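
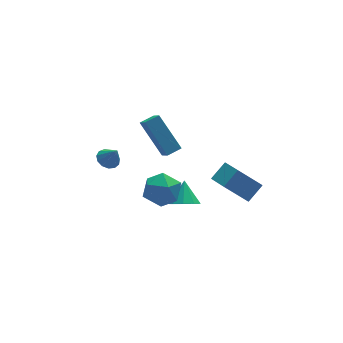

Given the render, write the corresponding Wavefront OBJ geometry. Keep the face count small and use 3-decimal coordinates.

v 1.654 -0.468 2.045
v 1.093 0.932 3.646
v 1.705 0.323 1.371
v 1.144 1.723 2.973
v 2.436 -0.363 2.227
v 1.875 1.037 3.829
v 2.487 0.428 1.554
v 1.926 1.828 3.155
v 2.742 -4.496 2.669
v 3.59 -4.213 3.343
v 2.701 -3.187 2.172
v 3.549 -2.905 2.846
v 3.831 -4.915 1.474
v 4.679 -4.633 2.148
v 3.79 -3.607 0.977
v 4.638 -3.324 1.651
v 1.866 -2.02 -0.503
v 2.62 -2.099 -0.725
v 2.234 -1.16 0.443
v 2.387 -1.696 -1
v 1.91 -1.446 -1.043
v 1.413 -1.463 -0.833
v 1.127 -1.742 -0.468
v 1.187 -2.15 -0.12
v 1.565 -2.498 0.05
v 2.083 -2.622 -0.039
v 2.5 -2.464 -0.345
v -0.224 2.585 -0.093
v 0.144 3.092 0.039
v 0.084 2.115 0.853
v -0.181 3.162 0.18
v -0.519 3.049 0.234
v -0.764 2.789 0.185
v -0.837 2.464 0.047
v -0.716 2.177 -0.135
v -0.439 2.02 -0.303
v -0.093 2.042 -0.405
v 0.21 2.236 -0.408
v 0.376 2.541 -0.31
v 0.351 2.86 -0.144
v 0.083 -2.66 1.698
v 0.76 -2.569 2.469
v -0.52 -4.051 2.391
v 0.157 -3.96 3.162
v -0.618 -3.286 3.075
v -0.245 -2.426 2.646
v 0.485 -4.194 2.214
v 0.858 -3.334 1.785
v 1.008 -3.517 2.788
v 0.327 -2.956 3.32
v -0.087 -3.664 1.54
v -0.768 -3.103 2.072
f 2 4 1
f 5 2 1
f 1 4 3
f 3 5 1
f 2 8 4
f 6 2 5
f 6 8 2
f 4 8 3
f 7 5 3
f 3 8 7
f 7 6 5
f 8 6 7
f 10 12 9
f 13 10 9
f 9 12 11
f 11 13 9
f 10 16 12
f 14 10 13
f 14 16 10
f 12 16 11
f 15 13 11
f 11 16 15
f 15 14 13
f 16 14 15
f 18 17 20
f 18 20 19
f 20 17 21
f 20 21 19
f 21 17 22
f 21 22 19
f 22 17 23
f 22 23 19
f 23 17 24
f 23 24 19
f 24 17 25
f 24 25 19
f 25 17 26
f 25 26 19
f 26 17 27
f 26 27 19
f 27 17 18
f 27 18 19
f 29 28 31
f 29 31 30
f 31 28 32
f 31 32 30
f 32 28 33
f 32 33 30
f 33 28 34
f 33 34 30
f 34 28 35
f 34 35 30
f 35 28 36
f 35 36 30
f 36 28 37
f 36 37 30
f 37 28 38
f 37 38 30
f 38 28 39
f 38 39 30
f 39 28 40
f 39 40 30
f 40 28 29
f 40 29 30
f 41 52 46
f 41 46 42
f 41 42 48
f 41 48 51
f 41 51 52
f 42 46 50
f 46 52 45
f 52 51 43
f 51 48 47
f 48 42 49
f 44 50 45
f 44 45 43
f 44 43 47
f 44 47 49
f 44 49 50
f 45 50 46
f 43 45 52
f 47 43 51
f 49 47 48
f 50 49 42



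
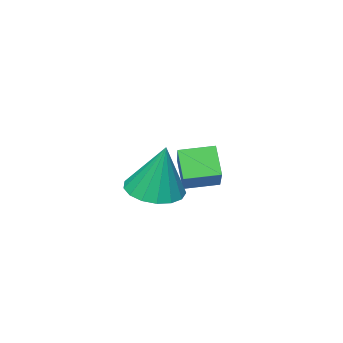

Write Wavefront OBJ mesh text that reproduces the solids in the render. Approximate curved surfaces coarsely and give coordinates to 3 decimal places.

v 3.801 -0.17 1.812
v 4.679 -0.231 1.792
v 3.879 0.37 3.548
v 4.603 0.165 1.672
v 4.343 0.485 1.584
v 3.959 0.654 1.548
v 3.539 0.635 1.573
v 3.179 0.431 1.652
v 2.962 0.089 1.769
v 2.937 -0.312 1.895
v 3.11 -0.681 2.002
v 3.442 -0.932 2.065
v 3.856 -1.01 2.071
v 4.257 -0.895 2.017
v 4.554 -0.614 1.916
v 0.206 -1.181 0.691
v -0.078 -1.712 1.612
v 1.365 0.029 1.746
v 1.081 -0.502 2.667
v 1.059 -1.878 0.553
v 0.775 -2.409 1.474
v 2.218 -0.668 1.608
v 1.934 -1.199 2.529
f 2 1 4
f 2 4 3
f 4 1 5
f 4 5 3
f 5 1 6
f 5 6 3
f 6 1 7
f 6 7 3
f 7 1 8
f 7 8 3
f 8 1 9
f 8 9 3
f 9 1 10
f 9 10 3
f 10 1 11
f 10 11 3
f 11 1 12
f 11 12 3
f 12 1 13
f 12 13 3
f 13 1 14
f 13 14 3
f 14 1 15
f 14 15 3
f 15 1 2
f 15 2 3
f 17 19 16
f 20 17 16
f 16 19 18
f 18 20 16
f 17 23 19
f 21 17 20
f 21 23 17
f 19 23 18
f 22 20 18
f 18 23 22
f 22 21 20
f 23 21 22



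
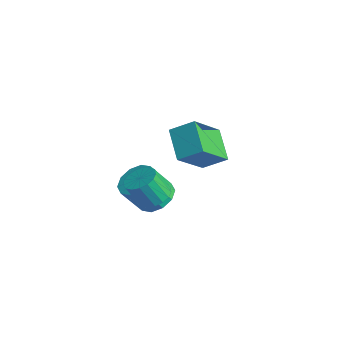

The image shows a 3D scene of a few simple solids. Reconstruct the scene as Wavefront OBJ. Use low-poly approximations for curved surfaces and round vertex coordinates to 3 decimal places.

v -1.559 -0.59 -2.61
v -2.831 -0.23 -1.784
v -2.02 0.841 -3.944
v -3.293 1.201 -3.118
v -0.927 0.199 -1.982
v -2.2 0.559 -1.156
v -1.389 1.63 -3.316
v -2.661 1.99 -2.49
v -0.562 -2.071 -3.567
v -0.157 -1.491 -3.114
v -0.353 -2.289 -1.919
v -0.758 -2.869 -2.373
v -0.662 -1.37 -3.116
v -0.857 -2.168 -1.921
v -1.129 -1.516 -3.29
v -1.324 -2.314 -2.095
v -1.379 -1.875 -3.57
v -1.574 -2.672 -2.375
v -1.317 -2.308 -3.849
v -1.513 -3.106 -2.654
v -0.967 -2.651 -4.021
v -1.163 -3.449 -2.826
v -0.463 -2.772 -4.019
v -0.658 -3.57 -2.824
v 0.004 -2.626 -3.845
v -0.191 -3.424 -2.65
v 0.254 -2.268 -3.565
v 0.059 -3.065 -2.37
v 0.193 -1.834 -3.286
v -0.003 -2.632 -2.091
v 1.475 -3.285 -1.615
v 1.849 -2.811 -1.304
v 1.62 -3.32 -0.253
v 1.245 -3.795 -0.565
v 1.549 -2.684 -1.308
v 1.32 -3.193 -0.257
v 1.233 -2.694 -1.382
v 1.003 -3.204 -0.331
v 0.971 -2.841 -1.51
v 0.742 -3.35 -0.459
v 0.825 -3.089 -1.662
v 0.596 -3.598 -0.611
v 0.828 -3.382 -1.803
v 0.599 -3.891 -0.752
v 0.979 -3.653 -1.902
v 0.75 -4.162 -0.851
v 1.243 -3.84 -1.934
v 1.014 -4.349 -0.884
v 1.561 -3.9 -1.894
v 1.332 -4.409 -0.843
v 1.858 -3.819 -1.79
v 1.629 -4.328 -0.739
v 2.068 -3.616 -1.646
v 1.839 -4.125 -0.595
v 2.142 -3.337 -1.495
v 1.913 -3.846 -0.444
v 2.063 -3.047 -1.371
v 1.834 -3.556 -0.321
f 2 4 1
f 5 2 1
f 1 4 3
f 3 5 1
f 2 8 4
f 6 2 5
f 6 8 2
f 4 8 3
f 7 5 3
f 3 8 7
f 7 6 5
f 8 6 7
f 10 9 13
f 10 13 11
f 11 13 14
f 11 14 12
f 13 9 15
f 13 15 14
f 14 15 16
f 14 16 12
f 15 9 17
f 15 17 16
f 16 17 18
f 16 18 12
f 17 9 19
f 17 19 18
f 18 19 20
f 18 20 12
f 19 9 21
f 19 21 20
f 20 21 22
f 20 22 12
f 21 9 23
f 21 23 22
f 22 23 24
f 22 24 12
f 23 9 25
f 23 25 24
f 24 25 26
f 24 26 12
f 25 9 27
f 25 27 26
f 26 27 28
f 26 28 12
f 27 9 29
f 27 29 28
f 28 29 30
f 28 30 12
f 29 9 10
f 29 10 30
f 30 10 11
f 30 11 12
f 32 31 35
f 32 35 33
f 33 35 36
f 33 36 34
f 35 31 37
f 35 37 36
f 36 37 38
f 36 38 34
f 37 31 39
f 37 39 38
f 38 39 40
f 38 40 34
f 39 31 41
f 39 41 40
f 40 41 42
f 40 42 34
f 41 31 43
f 41 43 42
f 42 43 44
f 42 44 34
f 43 31 45
f 43 45 44
f 44 45 46
f 44 46 34
f 45 31 47
f 45 47 46
f 46 47 48
f 46 48 34
f 47 31 49
f 47 49 48
f 48 49 50
f 48 50 34
f 49 31 51
f 49 51 50
f 50 51 52
f 50 52 34
f 51 31 53
f 51 53 52
f 52 53 54
f 52 54 34
f 53 31 55
f 53 55 54
f 54 55 56
f 54 56 34
f 55 31 57
f 55 57 56
f 56 57 58
f 56 58 34
f 57 31 32
f 57 32 58
f 58 32 33
f 58 33 34



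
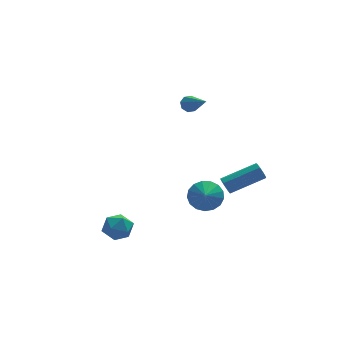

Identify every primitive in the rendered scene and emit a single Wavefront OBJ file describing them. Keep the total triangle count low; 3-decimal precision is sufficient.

v 0.554 0.503 3.079
v 0.783 0.282 2.655
v 1.026 -1.123 4.181
v 1.042 0.506 2.873
v 1.015 0.727 3.212
v 0.718 0.817 3.473
v 0.324 0.723 3.503
v 0.065 0.5 3.285
v 0.092 0.279 2.946
v 0.389 0.188 2.685
v 1.356 -3.832 -0.407
v 1.545 -4.073 -0.827
v 3.433 -3.909 -0.073
v 3.244 -3.668 0.347
v 1.536 -3.722 -0.882
v 3.424 -3.557 -0.128
v 1.443 -3.422 -0.715
v 3.331 -3.258 0.039
v 1.309 -3.315 -0.404
v 3.197 -3.15 0.351
v 1.197 -3.449 -0.094
v 3.085 -3.284 0.661
v 1.159 -3.763 0.069
v 3.048 -3.598 0.824
v 1.214 -4.109 0.009
v 3.102 -3.944 0.764
v 1.334 -4.326 -0.245
v 3.223 -4.161 0.509
v 1.465 -4.312 -0.576
v 3.353 -4.147 0.178
v 1.222 -0.375 -3.512
v 2.157 -0.422 -3.258
v 1.018 -1.145 -2.908
v 1.972 -0.131 -2.947
v 1.615 0.105 -2.766
v 1.169 0.231 -2.756
v 0.734 0.218 -2.919
v 0.411 0.07 -3.218
v 0.274 -0.181 -3.584
v 0.354 -0.476 -3.933
v 0.633 -0.747 -4.186
v 1.046 -0.934 -4.285
v 1.5 -0.992 -4.206
v 1.89 -0.909 -3.969
v 2.127 -0.703 -3.626
v -3.493 -2.375 -3.663
v -3.124 -2.961 -3.115
v -4.776 -2.959 -3.425
v -4.407 -3.545 -2.877
v -4.448 -2.693 -2.649
v -3.656 -2.332 -2.796
v -4.244 -3.588 -3.744
v -3.452 -3.227 -3.891
v -3.588 -3.711 -3.165
v -3.715 -3.158 -2.488
v -4.185 -2.762 -4.052
v -4.312 -2.209 -3.375
f 2 1 4
f 2 4 3
f 4 1 5
f 4 5 3
f 5 1 6
f 5 6 3
f 6 1 7
f 6 7 3
f 7 1 8
f 7 8 3
f 8 1 9
f 8 9 3
f 9 1 10
f 9 10 3
f 10 1 2
f 10 2 3
f 12 11 15
f 12 15 13
f 13 15 16
f 13 16 14
f 15 11 17
f 15 17 16
f 16 17 18
f 16 18 14
f 17 11 19
f 17 19 18
f 18 19 20
f 18 20 14
f 19 11 21
f 19 21 20
f 20 21 22
f 20 22 14
f 21 11 23
f 21 23 22
f 22 23 24
f 22 24 14
f 23 11 25
f 23 25 24
f 24 25 26
f 24 26 14
f 25 11 27
f 25 27 26
f 26 27 28
f 26 28 14
f 27 11 29
f 27 29 28
f 28 29 30
f 28 30 14
f 29 11 12
f 29 12 30
f 30 12 13
f 30 13 14
f 32 31 34
f 32 34 33
f 34 31 35
f 34 35 33
f 35 31 36
f 35 36 33
f 36 31 37
f 36 37 33
f 37 31 38
f 37 38 33
f 38 31 39
f 38 39 33
f 39 31 40
f 39 40 33
f 40 31 41
f 40 41 33
f 41 31 42
f 41 42 33
f 42 31 43
f 42 43 33
f 43 31 44
f 43 44 33
f 44 31 45
f 44 45 33
f 45 31 32
f 45 32 33
f 46 57 51
f 46 51 47
f 46 47 53
f 46 53 56
f 46 56 57
f 47 51 55
f 51 57 50
f 57 56 48
f 56 53 52
f 53 47 54
f 49 55 50
f 49 50 48
f 49 48 52
f 49 52 54
f 49 54 55
f 50 55 51
f 48 50 57
f 52 48 56
f 54 52 53
f 55 54 47



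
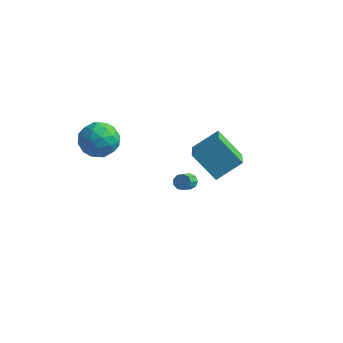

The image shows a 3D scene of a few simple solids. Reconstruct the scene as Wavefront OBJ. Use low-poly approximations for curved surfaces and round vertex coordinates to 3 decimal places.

v -0.483 4.171 -3.417
v -0.234 3.903 -3.8
v -0.227 3.061 -3.206
v -0.477 3.329 -2.823
v 0.008 4.06 -3.58
v 0.015 3.218 -2.987
v 0.02 4.268 -3.284
v 0.027 3.427 -2.691
v -0.203 4.432 -3.05
v -0.196 3.59 -2.457
v -0.558 4.473 -2.987
v -0.551 3.631 -2.394
v -0.878 4.373 -3.126
v -0.871 3.531 -2.532
v -1.013 4.178 -3.4
v -1.006 3.336 -2.807
v -0.901 3.98 -3.682
v -0.894 3.138 -3.089
v -0.593 3.872 -3.84
v -0.586 3.03 -3.247
v -3.016 -0.276 2.516
v -1.989 -0.804 2.797
v -3.971 -1.576 3.563
v -2.944 -2.104 3.844
v -3.196 -1.026 4.277
v -2.606 -0.223 3.63
v -3.354 -2.157 2.73
v -2.764 -1.354 2.083
v -2.198 -1.967 2.93
v -2.101 -1.268 3.886
v -3.859 -1.112 2.474
v -3.762 -0.413 3.43
v -2.419 -0.426 2.565
v -3.541 -1.954 3.795
v -3.689 -1.32 4.05
v -3.086 -1.631 4.215
v -2.781 -0.085 3.054
v -2.178 -0.395 3.219
v -2.887 -0.525 4.089
v -3.782 -1.985 3.141
v -3.179 -2.295 3.306
v -2.874 -0.749 2.145
v -2.271 -1.06 2.31
v -3.073 -1.855 2.271
v -1.938 -1.42 2.808
v -2.499 -2.183 3.423
v -2.74 -2.215 2.768
v -2.393 -1.743 2.388
v -1.881 -1.009 3.37
v -2.442 -1.773 3.985
v -2.59 -1.139 4.239
v -2.243 -0.667 3.859
v -2.004 -1.692 3.448
v -3.518 -0.607 2.375
v -4.079 -1.371 2.99
v -3.717 -1.713 2.501
v -3.37 -1.241 2.121
v -3.461 -0.197 2.937
v -4.022 -0.96 3.552
v -3.567 -0.637 3.972
v -3.22 -0.165 3.592
v -3.956 -0.688 2.912
v 3.808 -1.092 2.573
v 2.397 -1.05 3.947
v 3.002 0.491 1.697
v 1.591 0.533 3.072
v 4.789 -0.053 3.548
v 3.378 -0.011 4.923
v 3.983 1.53 2.673
v 2.572 1.572 4.047
f 2 1 5
f 2 5 3
f 3 5 6
f 3 6 4
f 5 1 7
f 5 7 6
f 6 7 8
f 6 8 4
f 7 1 9
f 7 9 8
f 8 9 10
f 8 10 4
f 9 1 11
f 9 11 10
f 10 11 12
f 10 12 4
f 11 1 13
f 11 13 12
f 12 13 14
f 12 14 4
f 13 1 15
f 13 15 14
f 14 15 16
f 14 16 4
f 15 1 17
f 15 17 16
f 16 17 18
f 16 18 4
f 17 1 19
f 17 19 18
f 18 19 20
f 18 20 4
f 19 1 2
f 19 2 20
f 20 2 3
f 20 3 4
f 21 58 37
f 58 32 61
f 37 61 26
f 58 61 37
f 21 37 33
f 37 26 38
f 33 38 22
f 37 38 33
f 21 33 42
f 33 22 43
f 42 43 28
f 33 43 42
f 21 42 54
f 42 28 57
f 54 57 31
f 42 57 54
f 21 54 58
f 54 31 62
f 58 62 32
f 54 62 58
f 22 38 49
f 38 26 52
f 49 52 30
f 38 52 49
f 26 61 39
f 61 32 60
f 39 60 25
f 61 60 39
f 32 62 59
f 62 31 55
f 59 55 23
f 62 55 59
f 31 57 56
f 57 28 44
f 56 44 27
f 57 44 56
f 28 43 48
f 43 22 45
f 48 45 29
f 43 45 48
f 24 50 36
f 50 30 51
f 36 51 25
f 50 51 36
f 24 36 34
f 36 25 35
f 34 35 23
f 36 35 34
f 24 34 41
f 34 23 40
f 41 40 27
f 34 40 41
f 24 41 46
f 41 27 47
f 46 47 29
f 41 47 46
f 24 46 50
f 46 29 53
f 50 53 30
f 46 53 50
f 25 51 39
f 51 30 52
f 39 52 26
f 51 52 39
f 23 35 59
f 35 25 60
f 59 60 32
f 35 60 59
f 27 40 56
f 40 23 55
f 56 55 31
f 40 55 56
f 29 47 48
f 47 27 44
f 48 44 28
f 47 44 48
f 30 53 49
f 53 29 45
f 49 45 22
f 53 45 49
f 64 66 63
f 67 64 63
f 63 66 65
f 65 67 63
f 64 70 66
f 68 64 67
f 68 70 64
f 66 70 65
f 69 67 65
f 65 70 69
f 69 68 67
f 70 68 69



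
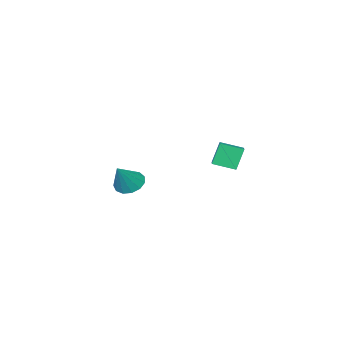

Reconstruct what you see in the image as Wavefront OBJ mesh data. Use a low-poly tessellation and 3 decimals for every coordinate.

v -3.432 -3.872 -2.974
v -2.988 -3.157 -3.457
v -2.268 -3.588 -1.486
v -3.399 -2.925 -3.18
v -3.82 -2.993 -2.838
v -4.117 -3.341 -2.539
v -4.197 -3.857 -2.378
v -4.034 -4.378 -2.407
v -3.68 -4.738 -2.615
v -3.247 -4.823 -2.937
v -2.872 -4.606 -3.271
v -2.676 -4.156 -3.511
v -2.719 -3.616 -3.58
v -3.572 2.658 0.383
v -4.135 2.69 1.741
v -4.437 3.621 0.002
v -5 3.653 1.359
v -2.86 3.407 0.661
v -3.423 3.439 2.018
v -3.725 4.37 0.279
v -4.288 4.402 1.637
f 2 1 4
f 2 4 3
f 4 1 5
f 4 5 3
f 5 1 6
f 5 6 3
f 6 1 7
f 6 7 3
f 7 1 8
f 7 8 3
f 8 1 9
f 8 9 3
f 9 1 10
f 9 10 3
f 10 1 11
f 10 11 3
f 11 1 12
f 11 12 3
f 12 1 13
f 12 13 3
f 13 1 2
f 13 2 3
f 15 17 14
f 18 15 14
f 14 17 16
f 16 18 14
f 15 21 17
f 19 15 18
f 19 21 15
f 17 21 16
f 20 18 16
f 16 21 20
f 20 19 18
f 21 19 20



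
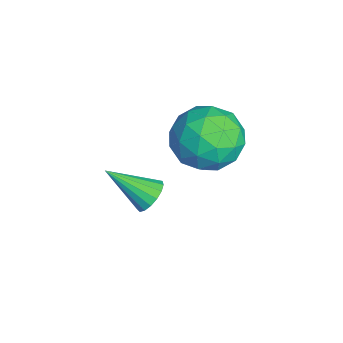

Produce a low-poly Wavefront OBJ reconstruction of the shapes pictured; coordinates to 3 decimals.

v -2.352 0.778 -1.002
v -1.861 0.926 -0.619
v -2.768 -0.538 0.042
v -2.093 1.089 -0.506
v -2.386 1.181 -0.506
v -2.67 1.181 -0.62
v -2.882 1.089 -0.821
v -2.972 0.925 -1.063
v -2.92 0.727 -1.292
v -2.739 0.542 -1.454
v -2.468 0.41 -1.512
v -2.171 0.363 -1.454
v -1.916 0.41 -1.292
v -1.76 0.542 -1.063
v -1.74 0.728 -0.82
v -1.405 3.453 2.306
v -0.838 2.524 2.809
v -2.842 2.276 1.751
v -2.275 1.347 2.254
v -2.746 2.206 2.944
v -1.858 2.934 3.287
v -1.822 1.866 1.273
v -0.934 2.594 1.616
v -1.096 1.543 2.171
v -1.667 1.754 3.203
v -2.013 3.046 1.357
v -2.584 3.257 2.389
v -0.995 3.092 2.606
v -2.685 1.708 1.954
v -2.962 2.213 2.359
v -2.629 1.667 2.655
v -1.595 3.333 2.887
v -1.262 2.787 3.183
v -2.383 2.6 3.262
v -2.418 2.013 1.377
v -2.085 1.467 1.673
v -1.051 3.133 1.905
v -0.718 2.587 2.201
v -1.297 2.2 1.298
v -0.814 1.97 2.527
v -1.659 1.277 2.2
v -1.392 1.582 1.624
v -0.87 2.01 1.826
v -1.149 2.093 3.134
v -1.994 1.401 2.807
v -2.271 1.906 3.213
v -1.749 2.334 3.414
v -1.301 1.517 2.758
v -1.686 3.399 1.753
v -2.531 2.707 1.426
v -1.931 2.466 1.146
v -1.409 2.894 1.347
v -2.021 3.523 2.36
v -2.866 2.83 2.033
v -2.81 2.79 2.734
v -2.288 3.218 2.936
v -2.379 3.283 1.802
f 2 1 4
f 2 4 3
f 4 1 5
f 4 5 3
f 5 1 6
f 5 6 3
f 6 1 7
f 6 7 3
f 7 1 8
f 7 8 3
f 8 1 9
f 8 9 3
f 9 1 10
f 9 10 3
f 10 1 11
f 10 11 3
f 11 1 12
f 11 12 3
f 12 1 13
f 12 13 3
f 13 1 14
f 13 14 3
f 14 1 15
f 14 15 3
f 15 1 2
f 15 2 3
f 16 53 32
f 53 27 56
f 32 56 21
f 53 56 32
f 16 32 28
f 32 21 33
f 28 33 17
f 32 33 28
f 16 28 37
f 28 17 38
f 37 38 23
f 28 38 37
f 16 37 49
f 37 23 52
f 49 52 26
f 37 52 49
f 16 49 53
f 49 26 57
f 53 57 27
f 49 57 53
f 17 33 44
f 33 21 47
f 44 47 25
f 33 47 44
f 21 56 34
f 56 27 55
f 34 55 20
f 56 55 34
f 27 57 54
f 57 26 50
f 54 50 18
f 57 50 54
f 26 52 51
f 52 23 39
f 51 39 22
f 52 39 51
f 23 38 43
f 38 17 40
f 43 40 24
f 38 40 43
f 19 45 31
f 45 25 46
f 31 46 20
f 45 46 31
f 19 31 29
f 31 20 30
f 29 30 18
f 31 30 29
f 19 29 36
f 29 18 35
f 36 35 22
f 29 35 36
f 19 36 41
f 36 22 42
f 41 42 24
f 36 42 41
f 19 41 45
f 41 24 48
f 45 48 25
f 41 48 45
f 20 46 34
f 46 25 47
f 34 47 21
f 46 47 34
f 18 30 54
f 30 20 55
f 54 55 27
f 30 55 54
f 22 35 51
f 35 18 50
f 51 50 26
f 35 50 51
f 24 42 43
f 42 22 39
f 43 39 23
f 42 39 43
f 25 48 44
f 48 24 40
f 44 40 17
f 48 40 44



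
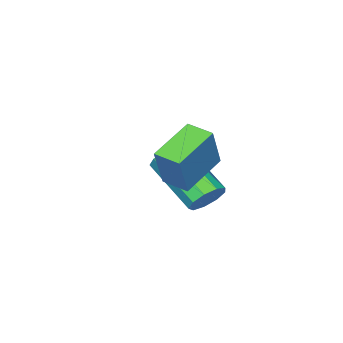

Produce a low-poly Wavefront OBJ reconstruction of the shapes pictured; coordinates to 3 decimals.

v -1.349 1.332 0.891
v -0.81 1.553 2.251
v -1.462 2.16 0.801
v -0.922 2.381 2.161
v 0.042 1.459 0.319
v 0.582 1.68 1.679
v -0.07 2.287 0.229
v 0.469 2.508 1.589
v -2.637 0.557 -1.881
v -2.39 0.227 -2.384
v -2.516 -1.486 -1.321
v -2.763 -1.157 -0.819
v -2.063 0.367 -2.119
v -2.188 -1.346 -1.056
v -2.004 0.597 -1.742
v -2.129 -1.117 -0.679
v -2.241 0.807 -1.431
v -2.367 -0.906 -0.368
v -2.664 0.9 -1.33
v -2.79 -0.813 -0.268
v -3.075 0.833 -1.488
v -3.2 -0.88 -0.425
v -3.28 0.636 -1.829
v -3.406 -1.077 -0.766
v -3.185 0.402 -2.195
v -3.31 -1.311 -1.132
v -2.834 0.24 -2.414
v -2.959 -1.473 -1.351
f 2 4 1
f 5 2 1
f 1 4 3
f 3 5 1
f 2 8 4
f 6 2 5
f 6 8 2
f 4 8 3
f 7 5 3
f 3 8 7
f 7 6 5
f 8 6 7
f 10 9 13
f 10 13 11
f 11 13 14
f 11 14 12
f 13 9 15
f 13 15 14
f 14 15 16
f 14 16 12
f 15 9 17
f 15 17 16
f 16 17 18
f 16 18 12
f 17 9 19
f 17 19 18
f 18 19 20
f 18 20 12
f 19 9 21
f 19 21 20
f 20 21 22
f 20 22 12
f 21 9 23
f 21 23 22
f 22 23 24
f 22 24 12
f 23 9 25
f 23 25 24
f 24 25 26
f 24 26 12
f 25 9 27
f 25 27 26
f 26 27 28
f 26 28 12
f 27 9 10
f 27 10 28
f 28 10 11
f 28 11 12



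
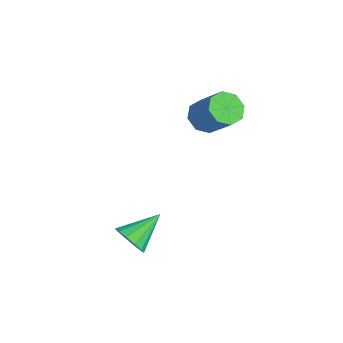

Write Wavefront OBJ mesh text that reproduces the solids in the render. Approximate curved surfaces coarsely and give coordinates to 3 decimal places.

v 0.865 3.534 2.021
v 1.557 3.331 1.402
v 2.966 3.564 2.9
v 2.275 3.766 3.519
v 1.408 4.042 1.431
v 2.818 4.275 2.929
v 0.942 4.456 1.805
v 2.352 4.688 3.303
v 0.431 4.329 2.306
v 1.84 4.562 3.804
v 0.174 3.736 2.64
v 1.583 3.969 4.138
v 0.322 3.025 2.611
v 1.732 3.258 4.109
v 0.788 2.612 2.237
v 2.198 2.844 3.735
v 1.3 2.738 1.736
v 2.709 2.971 3.234
v 3.992 -2.455 -1.752
v 4.367 -2.033 -2.466
v 3.828 -0.745 -0.828
v 3.861 -2.037 -2.549
v 3.397 -2.173 -2.38
v 3.122 -2.399 -2.011
v 3.123 -2.642 -1.559
v 3.4 -2.826 -1.169
v 3.865 -2.892 -0.964
v 4.371 -2.82 -1.009
v 4.756 -2.631 -1.289
v 4.899 -2.386 -1.717
v 4.754 -2.163 -2.155
f 2 1 5
f 2 5 3
f 3 5 6
f 3 6 4
f 5 1 7
f 5 7 6
f 6 7 8
f 6 8 4
f 7 1 9
f 7 9 8
f 8 9 10
f 8 10 4
f 9 1 11
f 9 11 10
f 10 11 12
f 10 12 4
f 11 1 13
f 11 13 12
f 12 13 14
f 12 14 4
f 13 1 15
f 13 15 14
f 14 15 16
f 14 16 4
f 15 1 17
f 15 17 16
f 16 17 18
f 16 18 4
f 17 1 2
f 17 2 18
f 18 2 3
f 18 3 4
f 20 19 22
f 20 22 21
f 22 19 23
f 22 23 21
f 23 19 24
f 23 24 21
f 24 19 25
f 24 25 21
f 25 19 26
f 25 26 21
f 26 19 27
f 26 27 21
f 27 19 28
f 27 28 21
f 28 19 29
f 28 29 21
f 29 19 30
f 29 30 21
f 30 19 31
f 30 31 21
f 31 19 20
f 31 20 21



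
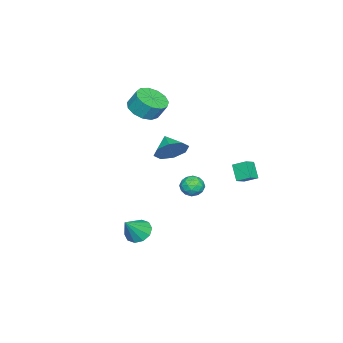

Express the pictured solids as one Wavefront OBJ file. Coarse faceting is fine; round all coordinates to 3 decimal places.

v -1.038 0.924 -1.383
v -0.401 1.171 -1.711
v -0.579 -0.211 -1.349
v 0.058 0.036 -1.677
v -0.108 0.243 -0.967
v -0.392 0.944 -0.989
v -0.588 0.016 -2.071
v -0.872 0.717 -2.093
v -0.123 0.61 -2.136
v 0.173 0.75 -1.454
v -1.153 0.21 -1.606
v -0.857 0.35 -0.924
v -0.76 1.147 -1.55
v -0.22 -0.187 -1.51
v -0.318 -0.066 -1.093
v 0.056 0.08 -1.285
v -0.754 1.014 -1.126
v -0.38 1.159 -1.318
v -0.208 0.614 -0.881
v -0.6 -0.199 -1.742
v -0.226 -0.054 -1.934
v -1.036 0.88 -1.775
v -0.662 1.026 -1.967
v -0.772 0.346 -2.179
v -0.223 0.963 -1.992
v 0.047 0.296 -1.972
v -0.332 0.283 -2.204
v -0.499 0.696 -2.217
v -0.048 1.045 -1.591
v 0.222 0.378 -1.571
v 0.124 0.5 -1.154
v -0.043 0.912 -1.167
v 0.115 0.715 -1.841
v -1.202 0.582 -1.489
v -0.932 -0.085 -1.469
v -0.937 0.048 -1.893
v -1.104 0.46 -1.906
v -1.027 0.664 -1.088
v -0.757 -0.003 -1.068
v -0.481 0.264 -0.843
v -0.648 0.677 -0.856
v -1.095 0.245 -1.219
v -4.239 1.771 -1.478
v -3.469 1.602 -1.086
v -4.285 2.597 -1.032
v -3.516 2.428 -0.639
v -3.664 2.292 -2.381
v -2.895 2.123 -1.988
v -3.711 3.118 -1.934
v -2.941 2.949 -1.542
v -2.454 -3.483 2.789
v -1.916 -2.711 2.345
v -1.928 -2.126 3.347
v -2.466 -2.897 3.791
v -2.482 -2.585 2.265
v -2.495 -2 3.266
v -3.04 -2.744 2.35
v -3.053 -2.159 3.352
v -3.411 -3.138 2.576
v -3.424 -2.552 3.577
v -3.479 -3.641 2.869
v -3.491 -3.055 3.87
v -3.22 -4.093 3.136
v -3.233 -3.508 4.138
v -2.719 -4.352 3.294
v -2.732 -3.767 4.296
v -2.133 -4.335 3.291
v -2.146 -3.75 4.293
v -1.649 -4.047 3.129
v -1.662 -3.462 4.131
v -1.421 -3.58 2.859
v -1.433 -2.995 3.861
v -1.52 -3.082 2.567
v -1.533 -2.497 3.569
v 0.924 -0.133 1.84
v 1.734 -0.613 2.235
v 0.176 -0.887 2.46
v 1.496 -0.014 2.676
v 0.924 0.515 2.628
v 0.352 0.664 2.119
v 0.115 0.347 1.446
v 0.352 -0.252 1.004
v 0.925 -0.781 1.052
v 1.497 -0.93 1.562
v 1.831 -1.743 -4.504
v 2.357 -2.148 -5.051
v 2.849 -2.057 -3.296
v 2.497 -1.636 -5.037
v 2.384 -1.165 -4.819
v 2.059 -0.914 -4.481
v 1.648 -0.981 -4.151
v 1.306 -1.338 -3.957
v 1.165 -1.851 -3.971
v 1.279 -2.322 -4.189
v 1.603 -2.572 -4.527
v 2.015 -2.506 -4.856
f 1 38 17
f 38 12 41
f 17 41 6
f 38 41 17
f 1 17 13
f 17 6 18
f 13 18 2
f 17 18 13
f 1 13 22
f 13 2 23
f 22 23 8
f 13 23 22
f 1 22 34
f 22 8 37
f 34 37 11
f 22 37 34
f 1 34 38
f 34 11 42
f 38 42 12
f 34 42 38
f 2 18 29
f 18 6 32
f 29 32 10
f 18 32 29
f 6 41 19
f 41 12 40
f 19 40 5
f 41 40 19
f 12 42 39
f 42 11 35
f 39 35 3
f 42 35 39
f 11 37 36
f 37 8 24
f 36 24 7
f 37 24 36
f 8 23 28
f 23 2 25
f 28 25 9
f 23 25 28
f 4 30 16
f 30 10 31
f 16 31 5
f 30 31 16
f 4 16 14
f 16 5 15
f 14 15 3
f 16 15 14
f 4 14 21
f 14 3 20
f 21 20 7
f 14 20 21
f 4 21 26
f 21 7 27
f 26 27 9
f 21 27 26
f 4 26 30
f 26 9 33
f 30 33 10
f 26 33 30
f 5 31 19
f 31 10 32
f 19 32 6
f 31 32 19
f 3 15 39
f 15 5 40
f 39 40 12
f 15 40 39
f 7 20 36
f 20 3 35
f 36 35 11
f 20 35 36
f 9 27 28
f 27 7 24
f 28 24 8
f 27 24 28
f 10 33 29
f 33 9 25
f 29 25 2
f 33 25 29
f 44 46 43
f 47 44 43
f 43 46 45
f 45 47 43
f 44 50 46
f 48 44 47
f 48 50 44
f 46 50 45
f 49 47 45
f 45 50 49
f 49 48 47
f 50 48 49
f 52 51 55
f 52 55 53
f 53 55 56
f 53 56 54
f 55 51 57
f 55 57 56
f 56 57 58
f 56 58 54
f 57 51 59
f 57 59 58
f 58 59 60
f 58 60 54
f 59 51 61
f 59 61 60
f 60 61 62
f 60 62 54
f 61 51 63
f 61 63 62
f 62 63 64
f 62 64 54
f 63 51 65
f 63 65 64
f 64 65 66
f 64 66 54
f 65 51 67
f 65 67 66
f 66 67 68
f 66 68 54
f 67 51 69
f 67 69 68
f 68 69 70
f 68 70 54
f 69 51 71
f 69 71 70
f 70 71 72
f 70 72 54
f 71 51 73
f 71 73 72
f 72 73 74
f 72 74 54
f 73 51 52
f 73 52 74
f 74 52 53
f 74 53 54
f 76 75 78
f 76 78 77
f 78 75 79
f 78 79 77
f 79 75 80
f 79 80 77
f 80 75 81
f 80 81 77
f 81 75 82
f 81 82 77
f 82 75 83
f 82 83 77
f 83 75 84
f 83 84 77
f 84 75 76
f 84 76 77
f 86 85 88
f 86 88 87
f 88 85 89
f 88 89 87
f 89 85 90
f 89 90 87
f 90 85 91
f 90 91 87
f 91 85 92
f 91 92 87
f 92 85 93
f 92 93 87
f 93 85 94
f 93 94 87
f 94 85 95
f 94 95 87
f 95 85 96
f 95 96 87
f 96 85 86
f 96 86 87



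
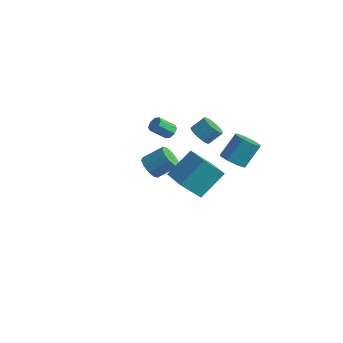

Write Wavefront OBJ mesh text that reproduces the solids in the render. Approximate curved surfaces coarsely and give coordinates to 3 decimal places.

v -0.57 -1.73 2.899
v -0.098 -1.893 3.042
v -0.598 -2.653 3.825
v -1.07 -2.49 3.681
v -0.225 -1.585 3.26
v -0.725 -2.345 4.042
v -0.555 -1.362 3.266
v -1.055 -2.122 4.048
v -0.893 -1.355 3.057
v -1.393 -2.115 3.839
v -1.042 -1.567 2.755
v -1.542 -2.327 3.538
v -0.915 -1.875 2.538
v -1.415 -2.635 3.32
v -0.585 -2.098 2.532
v -1.085 -2.858 3.314
v -0.247 -2.105 2.741
v -0.747 -2.865 3.523
v -3.941 0.095 -2.699
v -3.435 -0.548 -2.51
v -2.612 0.362 -1.613
v -3.119 1.005 -1.801
v -3.242 -0.31 -2.929
v -2.42 0.6 -2.032
v -3.316 0.084 -3.26
v -2.494 0.994 -2.363
v -3.629 0.481 -3.376
v -2.807 1.391 -2.479
v -4.061 0.731 -3.234
v -3.239 1.641 -2.336
v -4.448 0.738 -2.887
v -3.625 1.648 -1.99
v -4.64 0.5 -2.468
v -3.818 1.41 -1.571
v -4.566 0.106 -2.137
v -3.744 1.016 -1.24
v -4.253 -0.291 -2.021
v -3.431 0.619 -1.124
v -3.821 -0.541 -2.164
v -2.999 0.369 -1.266
v 2.683 -3.828 0.982
v 2.006 -4.736 2.154
v 3.059 -2.378 2.322
v 2.381 -3.287 3.494
v 4.339 -4.593 1.346
v 3.661 -5.502 2.518
v 4.714 -3.144 2.686
v 4.037 -4.052 3.858
v 0.46 -0.434 2.405
v 1.042 -0.898 2.499
v 1.461 -0.231 3.208
v 0.88 0.234 3.115
v 1.142 -0.715 2.267
v 1.561 -0.047 2.976
v 1.124 -0.483 2.06
v 1.543 0.184 2.769
v 0.992 -0.242 1.912
v 1.411 0.425 2.621
v 0.767 -0.035 1.849
v 1.186 0.632 2.558
v 0.49 0.103 1.883
v 0.909 0.771 2.592
v 0.207 0.149 2.007
v 0.626 0.816 2.716
v -0.031 0.094 2.2
v 0.388 0.761 2.909
v -0.185 -0.053 2.428
v 0.234 0.615 3.137
v -0.227 -0.265 2.653
v 0.192 0.403 3.362
v -0.15 -0.506 2.835
v 0.269 0.161 3.544
v 0.032 -0.735 2.942
v 0.451 -0.068 3.651
v 0.289 -0.912 2.957
v 0.708 -0.245 3.666
v 0.575 -1.006 2.877
v 0.994 -0.339 3.586
v 0.841 -1.001 2.714
v 1.26 -0.334 3.423
v 3.531 -1.161 2.121
v 4.34 -1.068 1.916
v 4.559 -0.066 3.235
v 3.749 -0.159 3.439
v 3.965 -0.625 1.641
v 4.183 0.377 2.96
v 3.335 -0.495 1.647
v 3.553 0.507 2.966
v 2.82 -0.756 1.931
v 3.038 0.246 3.249
v 2.721 -1.254 2.325
v 2.94 -0.252 3.644
v 3.097 -1.697 2.6
v 3.315 -0.695 3.919
v 3.727 -1.827 2.594
v 3.945 -0.825 3.913
v 4.242 -1.566 2.311
v 4.46 -0.564 3.629
f 2 1 5
f 2 5 3
f 3 5 6
f 3 6 4
f 5 1 7
f 5 7 6
f 6 7 8
f 6 8 4
f 7 1 9
f 7 9 8
f 8 9 10
f 8 10 4
f 9 1 11
f 9 11 10
f 10 11 12
f 10 12 4
f 11 1 13
f 11 13 12
f 12 13 14
f 12 14 4
f 13 1 15
f 13 15 14
f 14 15 16
f 14 16 4
f 15 1 17
f 15 17 16
f 16 17 18
f 16 18 4
f 17 1 2
f 17 2 18
f 18 2 3
f 18 3 4
f 20 19 23
f 20 23 21
f 21 23 24
f 21 24 22
f 23 19 25
f 23 25 24
f 24 25 26
f 24 26 22
f 25 19 27
f 25 27 26
f 26 27 28
f 26 28 22
f 27 19 29
f 27 29 28
f 28 29 30
f 28 30 22
f 29 19 31
f 29 31 30
f 30 31 32
f 30 32 22
f 31 19 33
f 31 33 32
f 32 33 34
f 32 34 22
f 33 19 35
f 33 35 34
f 34 35 36
f 34 36 22
f 35 19 37
f 35 37 36
f 36 37 38
f 36 38 22
f 37 19 39
f 37 39 38
f 38 39 40
f 38 40 22
f 39 19 20
f 39 20 40
f 40 20 21
f 40 21 22
f 42 44 41
f 45 42 41
f 41 44 43
f 43 45 41
f 42 48 44
f 46 42 45
f 46 48 42
f 44 48 43
f 47 45 43
f 43 48 47
f 47 46 45
f 48 46 47
f 50 49 53
f 50 53 51
f 51 53 54
f 51 54 52
f 53 49 55
f 53 55 54
f 54 55 56
f 54 56 52
f 55 49 57
f 55 57 56
f 56 57 58
f 56 58 52
f 57 49 59
f 57 59 58
f 58 59 60
f 58 60 52
f 59 49 61
f 59 61 60
f 60 61 62
f 60 62 52
f 61 49 63
f 61 63 62
f 62 63 64
f 62 64 52
f 63 49 65
f 63 65 64
f 64 65 66
f 64 66 52
f 65 49 67
f 65 67 66
f 66 67 68
f 66 68 52
f 67 49 69
f 67 69 68
f 68 69 70
f 68 70 52
f 69 49 71
f 69 71 70
f 70 71 72
f 70 72 52
f 71 49 73
f 71 73 72
f 72 73 74
f 72 74 52
f 73 49 75
f 73 75 74
f 74 75 76
f 74 76 52
f 75 49 77
f 75 77 76
f 76 77 78
f 76 78 52
f 77 49 79
f 77 79 78
f 78 79 80
f 78 80 52
f 79 49 50
f 79 50 80
f 80 50 51
f 80 51 52
f 82 81 85
f 82 85 83
f 83 85 86
f 83 86 84
f 85 81 87
f 85 87 86
f 86 87 88
f 86 88 84
f 87 81 89
f 87 89 88
f 88 89 90
f 88 90 84
f 89 81 91
f 89 91 90
f 90 91 92
f 90 92 84
f 91 81 93
f 91 93 92
f 92 93 94
f 92 94 84
f 93 81 95
f 93 95 94
f 94 95 96
f 94 96 84
f 95 81 97
f 95 97 96
f 96 97 98
f 96 98 84
f 97 81 82
f 97 82 98
f 98 82 83
f 98 83 84



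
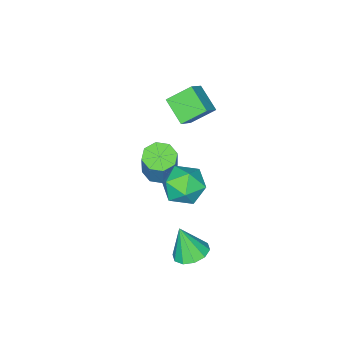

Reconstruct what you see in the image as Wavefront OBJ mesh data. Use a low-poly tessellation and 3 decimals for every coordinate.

v 1.847 1.79 3.695
v 2.403 1.617 2.858
v 1.997 0.203 4.122
v 2.553 0.03 3.285
v 2.934 0.597 4.042
v 2.841 1.578 3.778
v 1.559 0.242 3.202
v 1.466 1.223 2.938
v 2.225 0.66 2.553
v 3.075 0.88 3.072
v 1.325 0.94 3.908
v 2.175 1.16 4.427
v -1.239 -3.724 -1.547
v -0.489 -3.618 -1.803
v 0.01 -3.15 -0.149
v -0.741 -3.256 0.107
v -0.825 -3.109 -1.846
v -0.326 -2.64 -0.192
v -1.404 -2.959 -1.714
v -0.905 -2.491 -0.06
v -1.887 -3.258 -1.484
v -1.388 -2.79 0.17
v -1.99 -3.83 -1.291
v -1.491 -3.362 0.363
v -1.654 -4.34 -1.248
v -1.155 -3.871 0.406
v -1.075 -4.489 -1.38
v -0.576 -4.021 0.274
v -0.592 -4.19 -1.61
v -0.093 -3.722 0.044
v 1.755 0.923 -1.74
v 2.232 0.302 -2.015
v 1.925 0.397 -0.26
v 2.537 0.7 -1.909
v 2.543 1.184 -1.737
v 2.249 1.568 -1.567
v 1.765 1.705 -1.463
v 1.278 1.544 -1.465
v 0.974 1.146 -1.572
v 0.967 0.662 -1.743
v 1.262 0.278 -1.913
v 1.745 0.141 -2.017
v -1.448 -2.086 2.862
v -1.739 -3.233 3.572
v -2.284 -1.389 3.644
v -2.575 -2.536 4.355
v -0.605 -1.864 3.565
v -0.896 -3.011 4.276
v -1.441 -1.167 4.348
v -1.732 -2.314 5.058
f 1 12 6
f 1 6 2
f 1 2 8
f 1 8 11
f 1 11 12
f 2 6 10
f 6 12 5
f 12 11 3
f 11 8 7
f 8 2 9
f 4 10 5
f 4 5 3
f 4 3 7
f 4 7 9
f 4 9 10
f 5 10 6
f 3 5 12
f 7 3 11
f 9 7 8
f 10 9 2
f 14 13 17
f 14 17 15
f 15 17 18
f 15 18 16
f 17 13 19
f 17 19 18
f 18 19 20
f 18 20 16
f 19 13 21
f 19 21 20
f 20 21 22
f 20 22 16
f 21 13 23
f 21 23 22
f 22 23 24
f 22 24 16
f 23 13 25
f 23 25 24
f 24 25 26
f 24 26 16
f 25 13 27
f 25 27 26
f 26 27 28
f 26 28 16
f 27 13 29
f 27 29 28
f 28 29 30
f 28 30 16
f 29 13 14
f 29 14 30
f 30 14 15
f 30 15 16
f 32 31 34
f 32 34 33
f 34 31 35
f 34 35 33
f 35 31 36
f 35 36 33
f 36 31 37
f 36 37 33
f 37 31 38
f 37 38 33
f 38 31 39
f 38 39 33
f 39 31 40
f 39 40 33
f 40 31 41
f 40 41 33
f 41 31 42
f 41 42 33
f 42 31 32
f 42 32 33
f 44 46 43
f 47 44 43
f 43 46 45
f 45 47 43
f 44 50 46
f 48 44 47
f 48 50 44
f 46 50 45
f 49 47 45
f 45 50 49
f 49 48 47
f 50 48 49



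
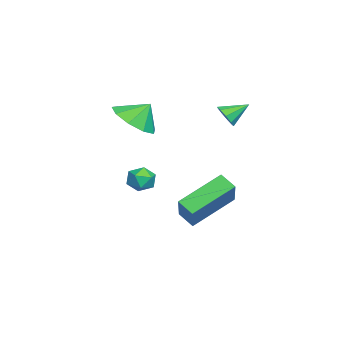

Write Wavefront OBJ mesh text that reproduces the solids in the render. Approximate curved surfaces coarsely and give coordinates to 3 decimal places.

v -3.302 -3.875 -0.222
v -2.236 -3.933 -0.056
v -3.398 -3.225 0.622
v -2.392 -3.369 -0.508
v -2.973 -3.042 -0.826
v -3.708 -3.105 -0.861
v -4.253 -3.528 -0.598
v -4.353 -4.114 -0.158
v -3.961 -4.587 0.251
v -3.261 -4.728 0.439
v -2.58 -4.469 0.318
v -1.868 -0.164 0.593
v -1.651 0.175 0.189
v -2.192 0.704 1.147
v -2.022 0.089 0.106
v -2.322 -0.115 0.251
v -2.409 -0.342 0.555
v -2.243 -0.486 0.878
v -1.902 -0.479 1.066
v -1.545 -0.325 1.034
v -1.339 -0.096 0.794
v -1.381 0.101 0.461
v 0.84 -2.608 -1.674
v 1.064 -2.982 -2.13
v -0.044 -3.118 -1.69
v 0.18 -3.492 -2.146
v 0.416 -3.53 -1.562
v 0.963 -3.215 -1.552
v 0.057 -2.885 -2.268
v 0.604 -2.57 -2.258
v 0.58 -3.153 -2.497
v 0.802 -3.552 -2.061
v 0.218 -2.548 -1.759
v 0.44 -2.947 -1.323
v -1.821 -1.388 -5.244
v -2.165 -1.964 -4.772
v -2.888 0.127 -4.174
v -3.232 -0.449 -3.702
v -0.288 -1.231 -3.938
v -0.632 -1.807 -3.466
v -1.355 0.284 -2.868
v -1.699 -0.292 -2.396
f 2 1 4
f 2 4 3
f 4 1 5
f 4 5 3
f 5 1 6
f 5 6 3
f 6 1 7
f 6 7 3
f 7 1 8
f 7 8 3
f 8 1 9
f 8 9 3
f 9 1 10
f 9 10 3
f 10 1 11
f 10 11 3
f 11 1 2
f 11 2 3
f 13 12 15
f 13 15 14
f 15 12 16
f 15 16 14
f 16 12 17
f 16 17 14
f 17 12 18
f 17 18 14
f 18 12 19
f 18 19 14
f 19 12 20
f 19 20 14
f 20 12 21
f 20 21 14
f 21 12 22
f 21 22 14
f 22 12 13
f 22 13 14
f 23 34 28
f 23 28 24
f 23 24 30
f 23 30 33
f 23 33 34
f 24 28 32
f 28 34 27
f 34 33 25
f 33 30 29
f 30 24 31
f 26 32 27
f 26 27 25
f 26 25 29
f 26 29 31
f 26 31 32
f 27 32 28
f 25 27 34
f 29 25 33
f 31 29 30
f 32 31 24
f 36 38 35
f 39 36 35
f 35 38 37
f 37 39 35
f 36 42 38
f 40 36 39
f 40 42 36
f 38 42 37
f 41 39 37
f 37 42 41
f 41 40 39
f 42 40 41



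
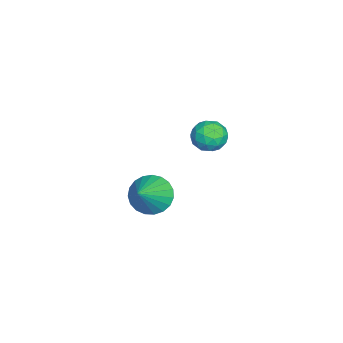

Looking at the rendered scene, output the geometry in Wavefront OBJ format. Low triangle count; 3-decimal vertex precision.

v -4.127 -2.475 -4.433
v -3.512 -1.79 -5.018
v -2.593 -2.785 -3.187
v -3.702 -1.511 -4.716
v -3.965 -1.399 -4.364
v -4.256 -1.472 -4.024
v -4.524 -1.719 -3.755
v -4.724 -2.096 -3.603
v -4.821 -2.539 -3.595
v -4.797 -2.971 -3.731
v -4.658 -3.316 -3.989
v -4.427 -3.517 -4.324
v -4.144 -3.537 -4.677
v -3.858 -3.373 -4.988
v -3.618 -3.054 -5.203
v -3.467 -2.635 -5.285
v -3.429 -2.188 -5.22
v -3.079 0.729 1.549
v -2.37 1.232 1.472
v -2.35 -0.372 1.048
v -1.641 0.131 0.971
v -1.942 -0.082 1.762
v -2.392 0.599 2.072
v -2.328 0.261 0.448
v -2.778 0.942 0.758
v -1.906 0.943 0.792
v -1.668 0.732 1.604
v -3.052 0.128 0.916
v -2.814 -0.083 1.728
v -2.788 1.077 1.554
v -1.932 -0.217 0.966
v -2.108 -0.342 1.431
v -1.692 -0.046 1.386
v -2.801 0.705 1.907
v -2.385 1.001 1.862
v -2.133 0.229 2.033
v -2.335 -0.141 0.658
v -1.919 0.155 0.613
v -3.028 0.906 1.134
v -2.612 1.202 1.089
v -2.587 0.631 0.487
v -2.099 1.203 1.109
v -1.671 0.556 0.815
v -2.074 0.632 0.508
v -2.339 1.032 0.689
v -1.959 1.079 1.587
v -1.531 0.432 1.293
v -1.707 0.307 1.758
v -1.972 0.707 1.94
v -1.686 0.909 1.187
v -3.189 0.428 1.227
v -2.761 -0.219 0.933
v -2.748 0.153 0.58
v -3.013 0.553 0.762
v -3.049 0.304 1.705
v -2.621 -0.343 1.411
v -2.381 -0.172 1.831
v -2.646 0.228 2.012
v -3.034 -0.049 1.333
f 2 1 4
f 2 4 3
f 4 1 5
f 4 5 3
f 5 1 6
f 5 6 3
f 6 1 7
f 6 7 3
f 7 1 8
f 7 8 3
f 8 1 9
f 8 9 3
f 9 1 10
f 9 10 3
f 10 1 11
f 10 11 3
f 11 1 12
f 11 12 3
f 12 1 13
f 12 13 3
f 13 1 14
f 13 14 3
f 14 1 15
f 14 15 3
f 15 1 16
f 15 16 3
f 16 1 17
f 16 17 3
f 17 1 2
f 17 2 3
f 18 55 34
f 55 29 58
f 34 58 23
f 55 58 34
f 18 34 30
f 34 23 35
f 30 35 19
f 34 35 30
f 18 30 39
f 30 19 40
f 39 40 25
f 30 40 39
f 18 39 51
f 39 25 54
f 51 54 28
f 39 54 51
f 18 51 55
f 51 28 59
f 55 59 29
f 51 59 55
f 19 35 46
f 35 23 49
f 46 49 27
f 35 49 46
f 23 58 36
f 58 29 57
f 36 57 22
f 58 57 36
f 29 59 56
f 59 28 52
f 56 52 20
f 59 52 56
f 28 54 53
f 54 25 41
f 53 41 24
f 54 41 53
f 25 40 45
f 40 19 42
f 45 42 26
f 40 42 45
f 21 47 33
f 47 27 48
f 33 48 22
f 47 48 33
f 21 33 31
f 33 22 32
f 31 32 20
f 33 32 31
f 21 31 38
f 31 20 37
f 38 37 24
f 31 37 38
f 21 38 43
f 38 24 44
f 43 44 26
f 38 44 43
f 21 43 47
f 43 26 50
f 47 50 27
f 43 50 47
f 22 48 36
f 48 27 49
f 36 49 23
f 48 49 36
f 20 32 56
f 32 22 57
f 56 57 29
f 32 57 56
f 24 37 53
f 37 20 52
f 53 52 28
f 37 52 53
f 26 44 45
f 44 24 41
f 45 41 25
f 44 41 45
f 27 50 46
f 50 26 42
f 46 42 19
f 50 42 46



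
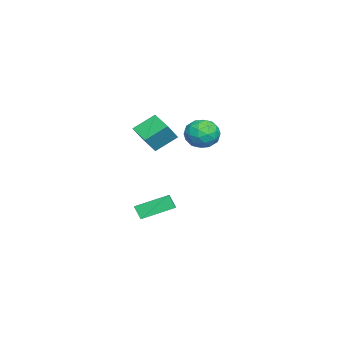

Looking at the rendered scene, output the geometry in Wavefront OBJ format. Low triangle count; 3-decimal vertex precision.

v 1.497 -3.886 -1.962
v 0.936 -2.357 -1.322
v 0.525 -4.071 -2.37
v -0.035 -2.542 -1.73
v 1.715 -3.518 -2.65
v 1.155 -1.989 -2.01
v 0.744 -3.703 -3.058
v 0.183 -2.174 -2.418
v -1.456 -3.045 2.229
v -0.771 -3.38 3.156
v -0.572 -2.239 1.867
v 0.113 -2.574 2.794
v -0.893 -4.006 1.466
v -0.208 -4.341 2.393
v -0.009 -3.2 1.104
v 0.676 -3.535 2.031
v 2.864 -0.244 3.752
v 3.263 0.129 4.432
v 4.117 -0.629 3.228
v 4.516 -0.256 3.908
v 4.039 -0.978 4.024
v 3.265 -0.739 4.348
v 4.115 0.239 3.312
v 3.341 0.478 3.636
v 4.037 0.428 4.16
v 3.99 -0.324 4.6
v 3.39 -0.176 3.06
v 3.343 -0.928 3.5
v 2.953 -0.023 4.138
v 4.427 -0.477 3.522
v 4.146 -0.901 3.59
v 4.381 -0.681 3.99
v 2.954 -0.534 4.089
v 3.189 -0.315 4.489
v 3.645 -0.965 4.248
v 4.191 -0.185 3.171
v 4.426 0.034 3.571
v 2.999 0.181 3.67
v 3.234 0.401 4.07
v 3.735 0.465 3.412
v 3.643 0.371 4.378
v 4.38 0.145 4.07
v 4.144 0.436 3.72
v 3.689 0.576 3.91
v 3.615 -0.071 4.637
v 4.352 -0.297 4.329
v 4.071 -0.721 4.397
v 3.616 -0.581 4.587
v 4.07 0.105 4.477
v 3.028 -0.203 3.331
v 3.765 -0.429 3.023
v 3.764 0.081 3.073
v 3.309 0.221 3.263
v 3 -0.645 3.59
v 3.737 -0.871 3.282
v 3.691 -1.076 3.75
v 3.236 -0.936 3.94
v 3.31 -0.605 3.183
f 2 4 1
f 5 2 1
f 1 4 3
f 3 5 1
f 2 8 4
f 6 2 5
f 6 8 2
f 4 8 3
f 7 5 3
f 3 8 7
f 7 6 5
f 8 6 7
f 10 12 9
f 13 10 9
f 9 12 11
f 11 13 9
f 10 16 12
f 14 10 13
f 14 16 10
f 12 16 11
f 15 13 11
f 11 16 15
f 15 14 13
f 16 14 15
f 17 54 33
f 54 28 57
f 33 57 22
f 54 57 33
f 17 33 29
f 33 22 34
f 29 34 18
f 33 34 29
f 17 29 38
f 29 18 39
f 38 39 24
f 29 39 38
f 17 38 50
f 38 24 53
f 50 53 27
f 38 53 50
f 17 50 54
f 50 27 58
f 54 58 28
f 50 58 54
f 18 34 45
f 34 22 48
f 45 48 26
f 34 48 45
f 22 57 35
f 57 28 56
f 35 56 21
f 57 56 35
f 28 58 55
f 58 27 51
f 55 51 19
f 58 51 55
f 27 53 52
f 53 24 40
f 52 40 23
f 53 40 52
f 24 39 44
f 39 18 41
f 44 41 25
f 39 41 44
f 20 46 32
f 46 26 47
f 32 47 21
f 46 47 32
f 20 32 30
f 32 21 31
f 30 31 19
f 32 31 30
f 20 30 37
f 30 19 36
f 37 36 23
f 30 36 37
f 20 37 42
f 37 23 43
f 42 43 25
f 37 43 42
f 20 42 46
f 42 25 49
f 46 49 26
f 42 49 46
f 21 47 35
f 47 26 48
f 35 48 22
f 47 48 35
f 19 31 55
f 31 21 56
f 55 56 28
f 31 56 55
f 23 36 52
f 36 19 51
f 52 51 27
f 36 51 52
f 25 43 44
f 43 23 40
f 44 40 24
f 43 40 44
f 26 49 45
f 49 25 41
f 45 41 18
f 49 41 45



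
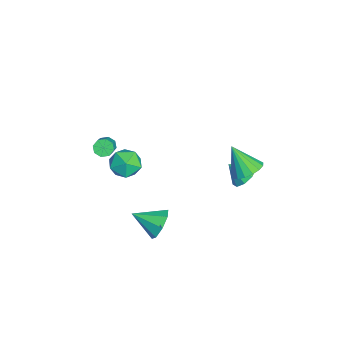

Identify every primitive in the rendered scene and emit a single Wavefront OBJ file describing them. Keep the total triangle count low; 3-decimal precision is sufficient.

v 1.39 3.022 0.075
v 2.181 2.989 0.189
v 1.25 2.258 0.825
v 1.959 3.36 0.524
v 1.47 3.572 0.649
v 0.944 3.527 0.506
v 0.626 3.245 0.16
v 0.666 2.859 -0.225
v 1.044 2.549 -0.471
v 1.584 2.46 -0.461
v 2.033 2.634 -0.2
v -1.609 -3.661 -0.421
v -1.291 -3.783 -0.827
v -0.253 -3.881 0.015
v -0.571 -3.759 0.421
v -1.309 -3.384 -0.759
v -0.271 -3.481 0.083
v -1.503 -3.147 -0.492
v -0.465 -3.244 0.35
v -1.759 -3.211 -0.184
v -0.721 -3.309 0.658
v -1.927 -3.539 -0.015
v -0.889 -3.637 0.827
v -1.909 -3.939 -0.083
v -0.871 -4.036 0.759
v -1.715 -4.176 -0.35
v -0.677 -4.273 0.492
v -1.459 -4.111 -0.658
v -0.421 -4.209 0.184
v 3.277 3.027 2.365
v 3.988 3.234 2.782
v 2.723 2.293 3.675
v 3.739 3.548 2.853
v 3.384 3.742 2.811
v 3.004 3.773 2.668
v 2.688 3.632 2.455
v 2.506 3.353 2.221
v 2.501 2.999 2.021
v 2.673 2.651 1.899
v 2.984 2.39 1.885
v 3.363 2.274 1.98
v 3.721 2.331 2.163
v 3.978 2.547 2.393
v 4.074 2.873 2.617
v 3.254 -1.047 -1.883
v 3.732 -1.441 -2.536
v 3.026 -2.393 -1.237
v 4.122 -1.25 -2.001
v 4.004 -0.941 -1.397
v 3.446 -0.694 -1.077
v 2.776 -0.653 -1.229
v 2.385 -0.843 -1.764
v 2.503 -1.153 -2.368
v 3.061 -1.4 -2.688
v 0.017 -2.244 -1.164
v 0.727 -2.668 -0.703
v -0.967 -2.732 -0.097
v -0.257 -3.156 0.364
v -0.304 -2.212 0.333
v 0.305 -1.91 -0.326
v -0.545 -3.49 -0.474
v 0.064 -3.188 -1.133
v 0.38 -3.438 -0.277
v 0.529 -2.648 0.222
v -0.769 -2.752 -1.022
v -0.62 -1.962 -0.523
f 2 1 4
f 2 4 3
f 4 1 5
f 4 5 3
f 5 1 6
f 5 6 3
f 6 1 7
f 6 7 3
f 7 1 8
f 7 8 3
f 8 1 9
f 8 9 3
f 9 1 10
f 9 10 3
f 10 1 11
f 10 11 3
f 11 1 2
f 11 2 3
f 13 12 16
f 13 16 14
f 14 16 17
f 14 17 15
f 16 12 18
f 16 18 17
f 17 18 19
f 17 19 15
f 18 12 20
f 18 20 19
f 19 20 21
f 19 21 15
f 20 12 22
f 20 22 21
f 21 22 23
f 21 23 15
f 22 12 24
f 22 24 23
f 23 24 25
f 23 25 15
f 24 12 26
f 24 26 25
f 25 26 27
f 25 27 15
f 26 12 28
f 26 28 27
f 27 28 29
f 27 29 15
f 28 12 13
f 28 13 29
f 29 13 14
f 29 14 15
f 31 30 33
f 31 33 32
f 33 30 34
f 33 34 32
f 34 30 35
f 34 35 32
f 35 30 36
f 35 36 32
f 36 30 37
f 36 37 32
f 37 30 38
f 37 38 32
f 38 30 39
f 38 39 32
f 39 30 40
f 39 40 32
f 40 30 41
f 40 41 32
f 41 30 42
f 41 42 32
f 42 30 43
f 42 43 32
f 43 30 44
f 43 44 32
f 44 30 31
f 44 31 32
f 46 45 48
f 46 48 47
f 48 45 49
f 48 49 47
f 49 45 50
f 49 50 47
f 50 45 51
f 50 51 47
f 51 45 52
f 51 52 47
f 52 45 53
f 52 53 47
f 53 45 54
f 53 54 47
f 54 45 46
f 54 46 47
f 55 66 60
f 55 60 56
f 55 56 62
f 55 62 65
f 55 65 66
f 56 60 64
f 60 66 59
f 66 65 57
f 65 62 61
f 62 56 63
f 58 64 59
f 58 59 57
f 58 57 61
f 58 61 63
f 58 63 64
f 59 64 60
f 57 59 66
f 61 57 65
f 63 61 62
f 64 63 56



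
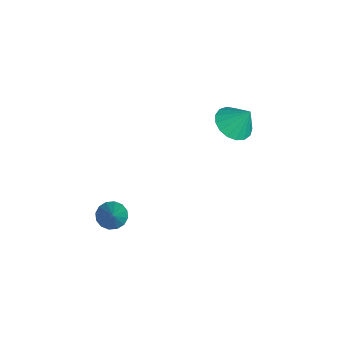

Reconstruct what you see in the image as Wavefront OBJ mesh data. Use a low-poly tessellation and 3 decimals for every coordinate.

v -1.387 3.13 2.767
v -0.494 2.73 2.713
v -1.013 3.81 3.933
v -0.454 3.128 2.468
v -0.627 3.527 2.292
v -0.975 3.834 2.224
v -1.417 3.981 2.281
v -1.852 3.932 2.449
v -2.181 3.7 2.69
v -2.328 3.337 2.949
v -2.259 2.927 3.166
v -1.991 2.564 3.292
v -1.584 2.33 3.297
v -1.132 2.279 3.181
v -0.739 2.424 2.971
v 2.564 -2.642 0.693
v 3.061 -2.445 0.226
v 3.936 -2.658 2.147
v 2.924 -2.131 0.358
v 2.691 -1.953 0.58
v 2.424 -1.96 0.832
v 2.194 -2.15 1.047
v 2.063 -2.472 1.167
v 2.066 -2.839 1.16
v 2.203 -3.154 1.028
v 2.436 -3.331 0.806
v 2.703 -3.324 0.554
v 2.933 -3.134 0.339
v 3.064 -2.813 0.219
f 2 1 4
f 2 4 3
f 4 1 5
f 4 5 3
f 5 1 6
f 5 6 3
f 6 1 7
f 6 7 3
f 7 1 8
f 7 8 3
f 8 1 9
f 8 9 3
f 9 1 10
f 9 10 3
f 10 1 11
f 10 11 3
f 11 1 12
f 11 12 3
f 12 1 13
f 12 13 3
f 13 1 14
f 13 14 3
f 14 1 15
f 14 15 3
f 15 1 2
f 15 2 3
f 17 16 19
f 17 19 18
f 19 16 20
f 19 20 18
f 20 16 21
f 20 21 18
f 21 16 22
f 21 22 18
f 22 16 23
f 22 23 18
f 23 16 24
f 23 24 18
f 24 16 25
f 24 25 18
f 25 16 26
f 25 26 18
f 26 16 27
f 26 27 18
f 27 16 28
f 27 28 18
f 28 16 29
f 28 29 18
f 29 16 17
f 29 17 18



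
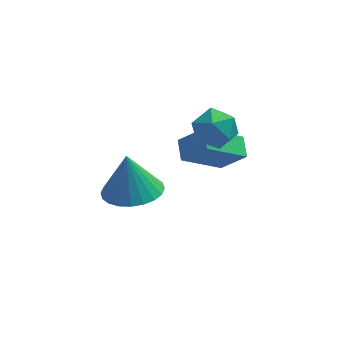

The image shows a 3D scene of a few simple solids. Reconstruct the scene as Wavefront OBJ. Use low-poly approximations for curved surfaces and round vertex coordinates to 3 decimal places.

v -2.396 0.488 -1.27
v -1.463 0.819 -1.231
v -2.564 0.792 0.21
v -1.655 1.143 -1.319
v -1.959 1.367 -1.4
v -2.329 1.458 -1.461
v -2.71 1.4 -1.493
v -3.043 1.204 -1.49
v -3.277 0.899 -1.455
v -3.377 0.532 -1.391
v -3.328 0.158 -1.309
v -3.137 -0.166 -1.22
v -2.832 -0.39 -1.14
v -2.462 -0.481 -1.079
v -2.081 -0.424 -1.047
v -1.748 -0.227 -1.049
v -1.514 0.078 -1.085
v -1.414 0.445 -1.149
v -0.142 3.959 -0.944
v 0.697 3.959 -0.798
v -0.137 2.581 -0.962
v 0.702 2.581 -0.816
v 0.163 2.835 -0.207
v 0.16 3.687 -0.196
v 0.4 2.853 -1.564
v 0.397 3.705 -1.553
v 1.032 3.276 -1.181
v 0.885 3.265 -0.342
v -0.325 3.275 -1.418
v -0.472 3.264 -0.579
v -0.794 3.467 -2.735
v 0.029 3.174 -1.855
v -0.872 4.236 -2.406
v -0.05 3.943 -1.526
v 0.55 4.057 -3.794
v 1.372 3.764 -2.914
v 0.471 4.826 -3.465
v 1.294 4.533 -2.585
f 2 1 4
f 2 4 3
f 4 1 5
f 4 5 3
f 5 1 6
f 5 6 3
f 6 1 7
f 6 7 3
f 7 1 8
f 7 8 3
f 8 1 9
f 8 9 3
f 9 1 10
f 9 10 3
f 10 1 11
f 10 11 3
f 11 1 12
f 11 12 3
f 12 1 13
f 12 13 3
f 13 1 14
f 13 14 3
f 14 1 15
f 14 15 3
f 15 1 16
f 15 16 3
f 16 1 17
f 16 17 3
f 17 1 18
f 17 18 3
f 18 1 2
f 18 2 3
f 19 30 24
f 19 24 20
f 19 20 26
f 19 26 29
f 19 29 30
f 20 24 28
f 24 30 23
f 30 29 21
f 29 26 25
f 26 20 27
f 22 28 23
f 22 23 21
f 22 21 25
f 22 25 27
f 22 27 28
f 23 28 24
f 21 23 30
f 25 21 29
f 27 25 26
f 28 27 20
f 32 34 31
f 35 32 31
f 31 34 33
f 33 35 31
f 32 38 34
f 36 32 35
f 36 38 32
f 34 38 33
f 37 35 33
f 33 38 37
f 37 36 35
f 38 36 37



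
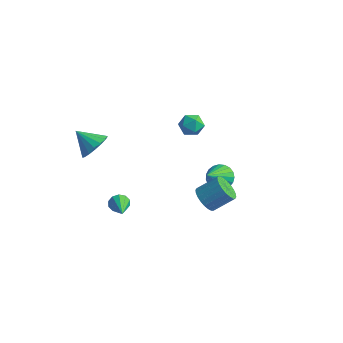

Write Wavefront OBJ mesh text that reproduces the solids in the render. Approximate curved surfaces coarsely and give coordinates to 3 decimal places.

v 3.043 -0.509 -1.857
v 3.411 -1.124 -1.634
v 4.164 -0.385 -0.84
v 3.797 0.229 -1.063
v 3.572 -1.041 -1.863
v 4.325 -0.303 -1.07
v 3.652 -0.878 -2.092
v 4.406 -0.139 -1.299
v 3.64 -0.658 -2.285
v 4.394 0.08 -1.492
v 3.537 -0.416 -2.413
v 4.291 0.323 -1.62
v 3.359 -0.188 -2.456
v 4.113 0.551 -1.663
v 3.133 -0.009 -2.408
v 3.886 0.73 -1.615
v 2.893 0.094 -2.276
v 3.646 0.833 -1.482
v 2.676 0.105 -2.08
v 3.429 0.844 -1.286
v 2.515 0.023 -1.85
v 3.268 0.761 -1.057
v 2.434 -0.141 -1.621
v 3.188 0.598 -0.828
v 2.446 -0.36 -1.428
v 3.2 0.378 -0.635
v 2.549 -0.603 -1.3
v 3.303 0.136 -0.507
v 2.727 -0.831 -1.257
v 3.481 -0.092 -0.464
v 2.954 -1.01 -1.305
v 3.707 -0.271 -0.512
v 3.194 -1.113 -1.438
v 3.947 -0.374 -0.644
v -1.171 -1.817 -3.527
v -0.829 -1.718 -3.959
v -0.229 -2.823 -3.013
v -0.741 -1.504 -3.702
v -0.817 -1.41 -3.378
v -1.028 -1.471 -3.111
v -1.294 -1.665 -3.003
v -1.513 -1.917 -3.095
v -1.601 -2.131 -3.352
v -1.525 -2.225 -3.676
v -1.313 -2.164 -3.943
v -1.048 -1.97 -4.052
v 1.487 3.152 -3.894
v 2.255 3.186 -3.941
v 1.633 1.728 -2.526
v 2.192 3.4 -3.712
v 2.008 3.571 -3.513
v 1.734 3.67 -3.381
v 1.417 3.679 -3.338
v 1.112 3.597 -3.39
v 0.872 3.438 -3.53
v 0.738 3.23 -3.733
v 0.734 3.008 -3.964
v 0.86 2.81 -4.182
v 1.094 2.672 -4.351
v 1.396 2.617 -4.441
v 1.714 2.654 -4.436
v 1.993 2.777 -4.338
v 2.184 2.965 -4.163
v -1.06 3.952 -0.967
v -0.422 4.109 -1.274
v -0.638 2.911 -0.626
v -0 3.068 -0.933
v -0.217 3.428 -0.341
v -0.477 4.071 -0.552
v -0.583 2.949 -1.348
v -0.843 3.592 -1.559
v -0.127 3.489 -1.51
v 0.1 3.785 -0.887
v -1.16 3.235 -1.013
v -0.933 3.531 -0.39
v -1.449 -3.227 1.965
v -1 -3.764 2.448
v -2.471 -3.373 2.755
v -0.925 -3.399 2.612
v -0.97 -2.995 2.628
v -1.125 -2.644 2.492
v -1.354 -2.427 2.236
v -1.605 -2.393 1.917
v -1.82 -2.55 1.61
v -1.95 -2.862 1.384
v -1.965 -3.258 1.291
v -1.862 -3.647 1.353
v -1.664 -3.94 1.555
v -1.417 -4.069 1.851
v -1.177 -4.006 2.173
f 2 1 5
f 2 5 3
f 3 5 6
f 3 6 4
f 5 1 7
f 5 7 6
f 6 7 8
f 6 8 4
f 7 1 9
f 7 9 8
f 8 9 10
f 8 10 4
f 9 1 11
f 9 11 10
f 10 11 12
f 10 12 4
f 11 1 13
f 11 13 12
f 12 13 14
f 12 14 4
f 13 1 15
f 13 15 14
f 14 15 16
f 14 16 4
f 15 1 17
f 15 17 16
f 16 17 18
f 16 18 4
f 17 1 19
f 17 19 18
f 18 19 20
f 18 20 4
f 19 1 21
f 19 21 20
f 20 21 22
f 20 22 4
f 21 1 23
f 21 23 22
f 22 23 24
f 22 24 4
f 23 1 25
f 23 25 24
f 24 25 26
f 24 26 4
f 25 1 27
f 25 27 26
f 26 27 28
f 26 28 4
f 27 1 29
f 27 29 28
f 28 29 30
f 28 30 4
f 29 1 31
f 29 31 30
f 30 31 32
f 30 32 4
f 31 1 33
f 31 33 32
f 32 33 34
f 32 34 4
f 33 1 2
f 33 2 34
f 34 2 3
f 34 3 4
f 36 35 38
f 36 38 37
f 38 35 39
f 38 39 37
f 39 35 40
f 39 40 37
f 40 35 41
f 40 41 37
f 41 35 42
f 41 42 37
f 42 35 43
f 42 43 37
f 43 35 44
f 43 44 37
f 44 35 45
f 44 45 37
f 45 35 46
f 45 46 37
f 46 35 36
f 46 36 37
f 48 47 50
f 48 50 49
f 50 47 51
f 50 51 49
f 51 47 52
f 51 52 49
f 52 47 53
f 52 53 49
f 53 47 54
f 53 54 49
f 54 47 55
f 54 55 49
f 55 47 56
f 55 56 49
f 56 47 57
f 56 57 49
f 57 47 58
f 57 58 49
f 58 47 59
f 58 59 49
f 59 47 60
f 59 60 49
f 60 47 61
f 60 61 49
f 61 47 62
f 61 62 49
f 62 47 63
f 62 63 49
f 63 47 48
f 63 48 49
f 64 75 69
f 64 69 65
f 64 65 71
f 64 71 74
f 64 74 75
f 65 69 73
f 69 75 68
f 75 74 66
f 74 71 70
f 71 65 72
f 67 73 68
f 67 68 66
f 67 66 70
f 67 70 72
f 67 72 73
f 68 73 69
f 66 68 75
f 70 66 74
f 72 70 71
f 73 72 65
f 77 76 79
f 77 79 78
f 79 76 80
f 79 80 78
f 80 76 81
f 80 81 78
f 81 76 82
f 81 82 78
f 82 76 83
f 82 83 78
f 83 76 84
f 83 84 78
f 84 76 85
f 84 85 78
f 85 76 86
f 85 86 78
f 86 76 87
f 86 87 78
f 87 76 88
f 87 88 78
f 88 76 89
f 88 89 78
f 89 76 90
f 89 90 78
f 90 76 77
f 90 77 78



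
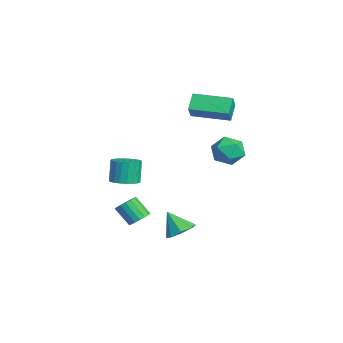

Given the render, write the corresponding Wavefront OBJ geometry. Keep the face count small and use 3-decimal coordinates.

v 1.762 -0.315 -3.979
v 2.324 0.136 -3.474
v 1.158 -0.925 -2.761
v 1.753 0.474 -3.588
v 1.187 0.349 -3.931
v 0.958 -0.164 -4.302
v 1.2 -0.766 -4.484
v 1.771 -1.103 -4.369
v 2.337 -0.979 -4.026
v 2.566 -0.466 -3.656
v -1.686 -2.568 -1.738
v -1.203 -3.207 -1.52
v -1.592 -3.031 -0.144
v -2.074 -2.392 -0.362
v -0.986 -2.941 -1.492
v -1.374 -2.764 -0.117
v -0.889 -2.609 -1.507
v -1.278 -2.433 -0.132
v -0.931 -2.271 -1.562
v -1.319 -2.095 -0.187
v -1.103 -1.984 -1.648
v -1.491 -1.808 -0.272
v -1.375 -1.798 -1.749
v -1.764 -1.622 -0.373
v -1.702 -1.746 -1.848
v -2.09 -1.569 -0.472
v -2.025 -1.835 -1.928
v -2.414 -1.659 -0.552
v -2.29 -2.051 -1.975
v -2.679 -1.875 -0.599
v -2.451 -2.357 -1.981
v -2.839 -2.18 -0.605
v -2.479 -2.699 -1.945
v -2.867 -2.523 -0.57
v -2.37 -3.018 -1.873
v -2.758 -2.842 -0.498
v -2.143 -3.26 -1.778
v -2.531 -3.084 -0.403
v -1.836 -3.382 -1.676
v -2.225 -3.206 -0.301
v -1.504 -3.363 -1.584
v -1.892 -3.187 -0.209
v 0.259 3.275 1.511
v 1.034 3.261 0.865
v -0.034 1.699 1.195
v 0.741 1.685 0.549
v 0.912 1.778 1.539
v 1.093 2.752 1.735
v -0.093 2.208 0.325
v 0.088 3.182 0.521
v 0.817 2.602 0.132
v 1.438 2.336 0.882
v -0.438 2.624 1.178
v 0.183 2.358 1.928
v -2.028 1.089 2.616
v -2.765 1.51 3.407
v -1.049 3.022 2.501
v -1.786 3.443 3.292
v -1.314 0.777 3.448
v -2.051 1.198 4.239
v -0.335 2.71 3.333
v -1.072 3.131 4.124
v 2.213 -2.579 -2.579
v 2.599 -3.104 -2.683
v 2.012 -3.727 -1.704
v 1.627 -3.201 -1.601
v 2.762 -2.931 -2.475
v 2.175 -3.554 -1.496
v 2.799 -2.677 -2.291
v 2.212 -3.299 -1.312
v 2.702 -2.4 -2.173
v 2.115 -3.023 -1.194
v 2.493 -2.164 -2.148
v 1.906 -2.787 -1.17
v 2.22 -2.024 -2.222
v 1.633 -2.646 -1.244
v 1.946 -2.01 -2.378
v 1.359 -2.633 -1.399
v 1.733 -2.127 -2.58
v 1.146 -2.749 -1.601
v 1.63 -2.347 -2.782
v 1.043 -2.969 -1.803
v 1.66 -2.62 -2.937
v 1.074 -3.243 -1.959
v 1.818 -2.884 -3.011
v 1.231 -3.507 -2.032
v 2.066 -3.078 -2.985
v 1.479 -3.7 -2.007
v 2.348 -3.157 -2.867
v 1.761 -3.78 -1.888
f 2 1 4
f 2 4 3
f 4 1 5
f 4 5 3
f 5 1 6
f 5 6 3
f 6 1 7
f 6 7 3
f 7 1 8
f 7 8 3
f 8 1 9
f 8 9 3
f 9 1 10
f 9 10 3
f 10 1 2
f 10 2 3
f 12 11 15
f 12 15 13
f 13 15 16
f 13 16 14
f 15 11 17
f 15 17 16
f 16 17 18
f 16 18 14
f 17 11 19
f 17 19 18
f 18 19 20
f 18 20 14
f 19 11 21
f 19 21 20
f 20 21 22
f 20 22 14
f 21 11 23
f 21 23 22
f 22 23 24
f 22 24 14
f 23 11 25
f 23 25 24
f 24 25 26
f 24 26 14
f 25 11 27
f 25 27 26
f 26 27 28
f 26 28 14
f 27 11 29
f 27 29 28
f 28 29 30
f 28 30 14
f 29 11 31
f 29 31 30
f 30 31 32
f 30 32 14
f 31 11 33
f 31 33 32
f 32 33 34
f 32 34 14
f 33 11 35
f 33 35 34
f 34 35 36
f 34 36 14
f 35 11 37
f 35 37 36
f 36 37 38
f 36 38 14
f 37 11 39
f 37 39 38
f 38 39 40
f 38 40 14
f 39 11 41
f 39 41 40
f 40 41 42
f 40 42 14
f 41 11 12
f 41 12 42
f 42 12 13
f 42 13 14
f 43 54 48
f 43 48 44
f 43 44 50
f 43 50 53
f 43 53 54
f 44 48 52
f 48 54 47
f 54 53 45
f 53 50 49
f 50 44 51
f 46 52 47
f 46 47 45
f 46 45 49
f 46 49 51
f 46 51 52
f 47 52 48
f 45 47 54
f 49 45 53
f 51 49 50
f 52 51 44
f 56 58 55
f 59 56 55
f 55 58 57
f 57 59 55
f 56 62 58
f 60 56 59
f 60 62 56
f 58 62 57
f 61 59 57
f 57 62 61
f 61 60 59
f 62 60 61
f 64 63 67
f 64 67 65
f 65 67 68
f 65 68 66
f 67 63 69
f 67 69 68
f 68 69 70
f 68 70 66
f 69 63 71
f 69 71 70
f 70 71 72
f 70 72 66
f 71 63 73
f 71 73 72
f 72 73 74
f 72 74 66
f 73 63 75
f 73 75 74
f 74 75 76
f 74 76 66
f 75 63 77
f 75 77 76
f 76 77 78
f 76 78 66
f 77 63 79
f 77 79 78
f 78 79 80
f 78 80 66
f 79 63 81
f 79 81 80
f 80 81 82
f 80 82 66
f 81 63 83
f 81 83 82
f 82 83 84
f 82 84 66
f 83 63 85
f 83 85 84
f 84 85 86
f 84 86 66
f 85 63 87
f 85 87 86
f 86 87 88
f 86 88 66
f 87 63 89
f 87 89 88
f 88 89 90
f 88 90 66
f 89 63 64
f 89 64 90
f 90 64 65
f 90 65 66



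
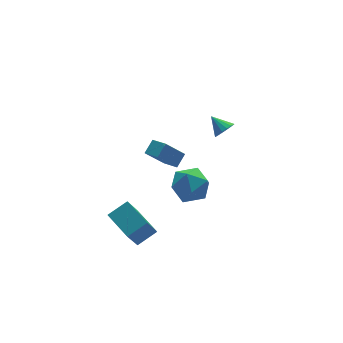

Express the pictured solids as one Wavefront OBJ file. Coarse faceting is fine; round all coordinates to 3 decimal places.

v -0.402 -1.412 -3.642
v 0.004 -0.857 -4.492
v 1.196 -2.103 -3.328
v 1.602 -1.548 -4.178
v 1.283 -1.014 -3.279
v 0.295 -0.587 -3.473
v 0.905 -2.373 -4.347
v -0.083 -1.946 -4.541
v 0.812 -1.452 -4.928
v 1.046 -0.611 -4.268
v 0.154 -2.349 -3.552
v 0.388 -1.508 -2.892
v 2.843 -0.908 -1.16
v 3.413 -0.72 -1.169
v 2.577 -0.072 -0.6
v 3.297 -0.6 -1.403
v 3.078 -0.551 -1.581
v 2.804 -0.583 -1.663
v 2.54 -0.69 -1.629
v 2.345 -0.846 -1.488
v 2.264 -1.017 -1.272
v 2.316 -1.163 -1.03
v 2.488 -1.25 -0.817
v 2.742 -1.259 -0.683
v 3.019 -1.187 -0.659
v 3.256 -1.051 -0.748
v 3.398 -0.883 -0.933
v -3.304 -3.275 -5.105
v -4.232 -4.025 -3.257
v -3.535 -1.808 -4.626
v -4.462 -2.559 -2.777
v -2.258 -3.281 -4.583
v -3.185 -4.032 -2.734
v -2.488 -1.815 -4.103
v -3.416 -2.565 -2.255
v -2.706 -2.992 1.425
v -2.519 -3.854 1.749
v -2.12 -2.693 1.88
v -1.933 -3.556 2.205
v -1.807 -3.184 0.395
v -1.62 -4.047 0.72
v -1.221 -2.886 0.851
v -1.034 -3.748 1.175
f 1 12 6
f 1 6 2
f 1 2 8
f 1 8 11
f 1 11 12
f 2 6 10
f 6 12 5
f 12 11 3
f 11 8 7
f 8 2 9
f 4 10 5
f 4 5 3
f 4 3 7
f 4 7 9
f 4 9 10
f 5 10 6
f 3 5 12
f 7 3 11
f 9 7 8
f 10 9 2
f 14 13 16
f 14 16 15
f 16 13 17
f 16 17 15
f 17 13 18
f 17 18 15
f 18 13 19
f 18 19 15
f 19 13 20
f 19 20 15
f 20 13 21
f 20 21 15
f 21 13 22
f 21 22 15
f 22 13 23
f 22 23 15
f 23 13 24
f 23 24 15
f 24 13 25
f 24 25 15
f 25 13 26
f 25 26 15
f 26 13 27
f 26 27 15
f 27 13 14
f 27 14 15
f 29 31 28
f 32 29 28
f 28 31 30
f 30 32 28
f 29 35 31
f 33 29 32
f 33 35 29
f 31 35 30
f 34 32 30
f 30 35 34
f 34 33 32
f 35 33 34
f 37 39 36
f 40 37 36
f 36 39 38
f 38 40 36
f 37 43 39
f 41 37 40
f 41 43 37
f 39 43 38
f 42 40 38
f 38 43 42
f 42 41 40
f 43 41 42



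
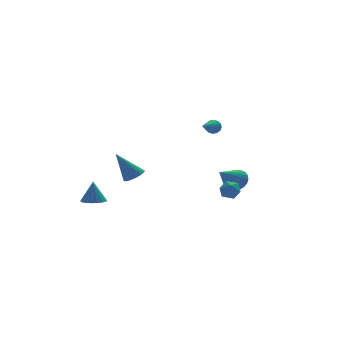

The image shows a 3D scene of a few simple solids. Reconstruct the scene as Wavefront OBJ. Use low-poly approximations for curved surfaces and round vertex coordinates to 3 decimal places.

v -4.015 3.112 -3.037
v -3.359 3.507 -3.118
v -3.965 3.328 -1.583
v -3.58 3.738 -3.145
v -3.876 3.86 -3.153
v -4.196 3.853 -3.141
v -4.484 3.717 -3.111
v -4.692 3.477 -3.068
v -4.782 3.174 -3.02
v -4.74 2.86 -2.974
v -4.572 2.589 -2.94
v -4.308 2.409 -2.922
v -3.994 2.35 -2.924
v -3.683 2.423 -2.945
v -3.429 2.615 -2.982
v -3.277 2.893 -3.029
v -3.252 3.208 -3.077
v 2.152 -2.607 -1.284
v 2.644 -2.995 -0.984
v 1.396 -3.005 -0.556
v 1.888 -3.393 -0.256
v 1.904 -2.702 -0.193
v 2.371 -2.456 -0.643
v 1.669 -3.544 -0.897
v 2.136 -3.298 -1.347
v 2.345 -3.574 -0.745
v 2.49 -3.053 -0.31
v 1.55 -2.947 -1.23
v 1.695 -2.426 -0.795
v 2.271 0.269 3.005
v 2.526 0.22 3.444
v 1.189 -0.809 3.515
v 2.353 0.415 3.487
v 2.157 0.57 3.401
v 1.992 0.645 3.209
v 1.902 0.619 2.962
v 1.911 0.499 2.727
v 2.016 0.317 2.566
v 2.19 0.123 2.524
v 2.385 -0.032 2.61
v 2.55 -0.107 2.802
v 2.64 -0.081 3.049
v 2.631 0.039 3.284
v 4.137 1.388 -1.822
v 4.565 1.587 -1.139
v 2.763 0.552 -0.718
v 4.377 1.848 -1.175
v 4.153 2.04 -1.309
v 3.926 2.132 -1.521
v 3.731 2.111 -1.779
v 3.598 1.98 -2.043
v 3.547 1.758 -2.274
v 3.586 1.481 -2.436
v 3.709 1.189 -2.505
v 3.896 0.927 -2.469
v 4.12 0.736 -2.335
v 4.347 0.644 -2.123
v 4.542 0.665 -1.865
v 4.675 0.796 -1.601
v 4.726 1.017 -1.37
v 4.687 1.295 -1.208
v -2.943 -1.074 0.284
v -2.57 -0.498 0.361
v -3.877 -0.686 1.916
v -2.795 -0.404 0.21
v -3.045 -0.425 0.072
v -3.278 -0.558 -0.03
v -3.453 -0.781 -0.077
v -3.54 -1.054 -0.062
v -3.524 -1.33 0.013
v -3.407 -1.562 0.135
v -3.21 -1.71 0.282
v -2.967 -1.747 0.43
v -2.72 -1.668 0.553
v -2.511 -1.487 0.629
v -2.378 -1.233 0.645
v -2.342 -0.952 0.599
v -2.41 -0.693 0.499
f 2 1 4
f 2 4 3
f 4 1 5
f 4 5 3
f 5 1 6
f 5 6 3
f 6 1 7
f 6 7 3
f 7 1 8
f 7 8 3
f 8 1 9
f 8 9 3
f 9 1 10
f 9 10 3
f 10 1 11
f 10 11 3
f 11 1 12
f 11 12 3
f 12 1 13
f 12 13 3
f 13 1 14
f 13 14 3
f 14 1 15
f 14 15 3
f 15 1 16
f 15 16 3
f 16 1 17
f 16 17 3
f 17 1 2
f 17 2 3
f 18 29 23
f 18 23 19
f 18 19 25
f 18 25 28
f 18 28 29
f 19 23 27
f 23 29 22
f 29 28 20
f 28 25 24
f 25 19 26
f 21 27 22
f 21 22 20
f 21 20 24
f 21 24 26
f 21 26 27
f 22 27 23
f 20 22 29
f 24 20 28
f 26 24 25
f 27 26 19
f 31 30 33
f 31 33 32
f 33 30 34
f 33 34 32
f 34 30 35
f 34 35 32
f 35 30 36
f 35 36 32
f 36 30 37
f 36 37 32
f 37 30 38
f 37 38 32
f 38 30 39
f 38 39 32
f 39 30 40
f 39 40 32
f 40 30 41
f 40 41 32
f 41 30 42
f 41 42 32
f 42 30 43
f 42 43 32
f 43 30 31
f 43 31 32
f 45 44 47
f 45 47 46
f 47 44 48
f 47 48 46
f 48 44 49
f 48 49 46
f 49 44 50
f 49 50 46
f 50 44 51
f 50 51 46
f 51 44 52
f 51 52 46
f 52 44 53
f 52 53 46
f 53 44 54
f 53 54 46
f 54 44 55
f 54 55 46
f 55 44 56
f 55 56 46
f 56 44 57
f 56 57 46
f 57 44 58
f 57 58 46
f 58 44 59
f 58 59 46
f 59 44 60
f 59 60 46
f 60 44 61
f 60 61 46
f 61 44 45
f 61 45 46
f 63 62 65
f 63 65 64
f 65 62 66
f 65 66 64
f 66 62 67
f 66 67 64
f 67 62 68
f 67 68 64
f 68 62 69
f 68 69 64
f 69 62 70
f 69 70 64
f 70 62 71
f 70 71 64
f 71 62 72
f 71 72 64
f 72 62 73
f 72 73 64
f 73 62 74
f 73 74 64
f 74 62 75
f 74 75 64
f 75 62 76
f 75 76 64
f 76 62 77
f 76 77 64
f 77 62 78
f 77 78 64
f 78 62 63
f 78 63 64

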